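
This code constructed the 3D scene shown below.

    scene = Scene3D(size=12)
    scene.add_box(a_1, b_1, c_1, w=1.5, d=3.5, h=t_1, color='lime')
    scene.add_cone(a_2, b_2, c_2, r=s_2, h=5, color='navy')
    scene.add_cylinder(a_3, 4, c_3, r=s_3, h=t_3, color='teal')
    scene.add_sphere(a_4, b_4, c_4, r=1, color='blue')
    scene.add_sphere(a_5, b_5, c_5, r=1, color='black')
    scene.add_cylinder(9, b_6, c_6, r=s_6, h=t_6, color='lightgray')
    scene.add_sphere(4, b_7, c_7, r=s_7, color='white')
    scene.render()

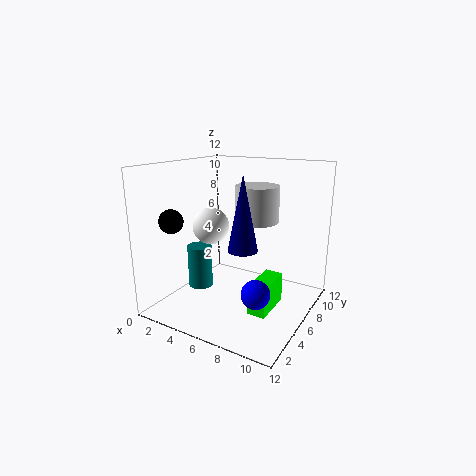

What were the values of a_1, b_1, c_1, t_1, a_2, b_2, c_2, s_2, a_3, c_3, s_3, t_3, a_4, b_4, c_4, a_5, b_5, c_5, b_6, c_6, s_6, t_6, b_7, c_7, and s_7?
a_1 = 8
b_1 = 4
c_1 = 0.5
t_1 = 2.5
a_2 = 9
b_2 = 1.5
c_2 = 7
s_2 = 1
a_3 = 3.5
c_3 = 2
s_3 = 1
t_3 = 3.5
a_4 = 10
b_4 = 1.5
c_4 = 4
a_5 = 1.5
b_5 = 3
c_5 = 7.5
b_6 = 3.5
c_6 = 8.5
s_6 = 1.5
t_6 = 2.5
b_7 = 5
c_7 = 7
s_7 = 1.5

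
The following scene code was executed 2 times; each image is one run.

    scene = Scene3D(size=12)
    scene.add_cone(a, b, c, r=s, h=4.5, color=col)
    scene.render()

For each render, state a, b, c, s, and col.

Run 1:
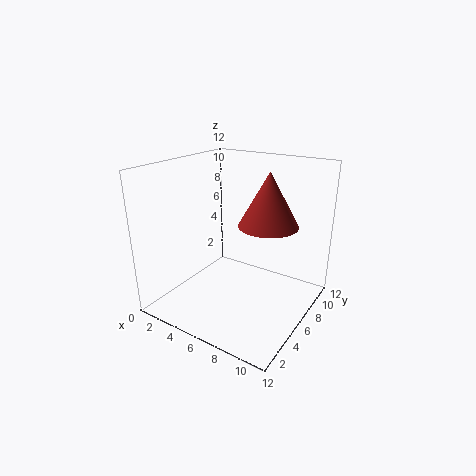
a = 8; b = 7.5; c = 7; s = 2.5; col = 'brown'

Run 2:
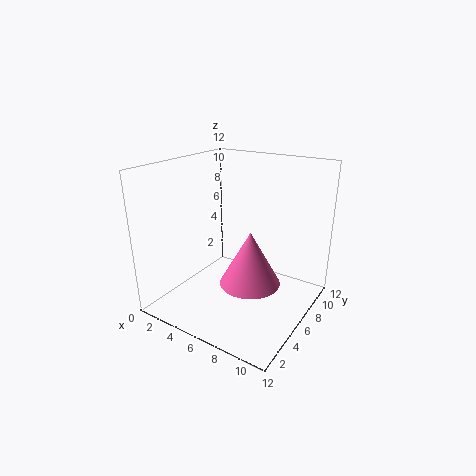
a = 7.5; b = 5.5; c = 2.5; s = 2.5; col = 'hotpink'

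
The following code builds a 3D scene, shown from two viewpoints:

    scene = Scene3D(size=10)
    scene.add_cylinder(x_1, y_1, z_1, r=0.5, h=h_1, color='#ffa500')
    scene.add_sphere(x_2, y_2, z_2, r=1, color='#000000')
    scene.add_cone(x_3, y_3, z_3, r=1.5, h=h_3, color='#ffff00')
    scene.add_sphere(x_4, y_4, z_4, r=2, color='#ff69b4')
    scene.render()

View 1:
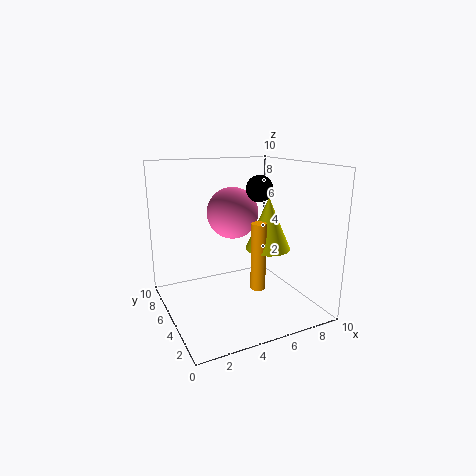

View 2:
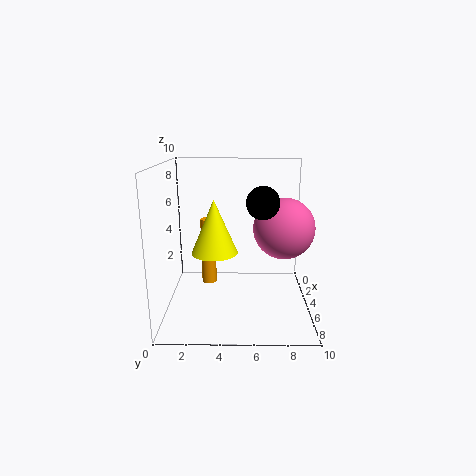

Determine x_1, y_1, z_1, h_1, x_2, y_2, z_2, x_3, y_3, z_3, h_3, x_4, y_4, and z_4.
x_1 = 5.5
y_1 = 3
z_1 = 2
h_1 = 4.5
x_2 = 7.5
y_2 = 6.5
z_2 = 8
x_3 = 6.5
y_3 = 3.5
z_3 = 4.5
h_3 = 3.5
x_4 = 6
y_4 = 8
z_4 = 6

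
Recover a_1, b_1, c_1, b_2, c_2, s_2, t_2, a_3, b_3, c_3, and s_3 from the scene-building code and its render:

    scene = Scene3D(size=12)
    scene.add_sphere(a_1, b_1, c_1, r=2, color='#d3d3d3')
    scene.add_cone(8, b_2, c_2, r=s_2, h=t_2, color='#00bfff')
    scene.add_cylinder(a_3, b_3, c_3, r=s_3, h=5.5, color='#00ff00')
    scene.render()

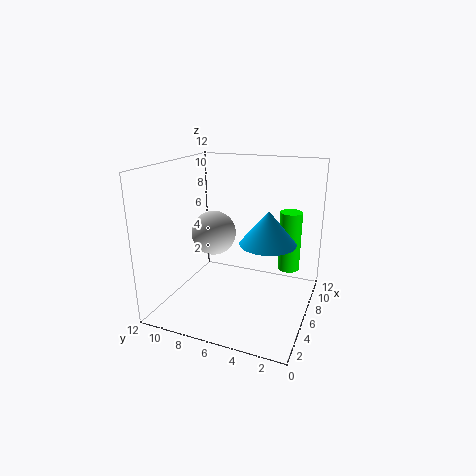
a_1 = 7.5
b_1 = 9
c_1 = 5.5
b_2 = 4
c_2 = 5
s_2 = 2.5
t_2 = 3
a_3 = 10
b_3 = 2.5
c_3 = 2
s_3 = 1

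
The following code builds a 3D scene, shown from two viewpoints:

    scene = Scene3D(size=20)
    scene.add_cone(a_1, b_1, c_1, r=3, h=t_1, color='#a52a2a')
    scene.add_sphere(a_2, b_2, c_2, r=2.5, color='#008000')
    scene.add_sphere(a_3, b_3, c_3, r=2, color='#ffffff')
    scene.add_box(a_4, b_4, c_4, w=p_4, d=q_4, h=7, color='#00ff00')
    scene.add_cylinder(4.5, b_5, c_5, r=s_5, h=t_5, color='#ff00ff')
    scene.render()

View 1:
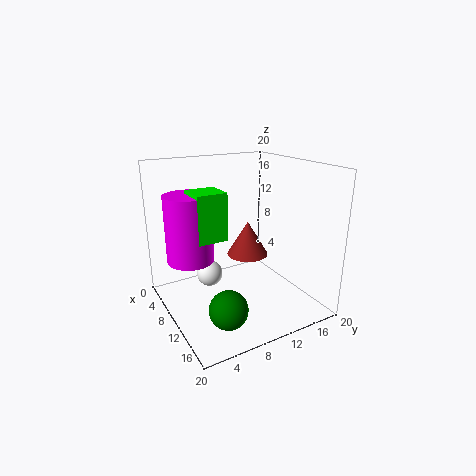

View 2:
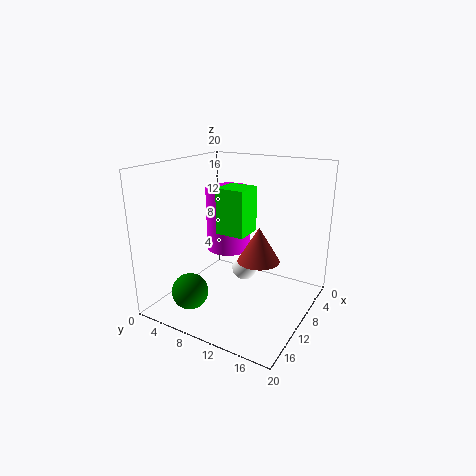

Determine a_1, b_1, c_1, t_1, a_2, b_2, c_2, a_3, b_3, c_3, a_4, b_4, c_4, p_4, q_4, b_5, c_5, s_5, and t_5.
a_1 = 8.5
b_1 = 12.5
c_1 = 6.5
t_1 = 5
a_2 = 15.5
b_2 = 5.5
c_2 = 3
a_3 = 4.5
b_3 = 8
c_3 = 2.5
a_4 = 3.5
b_4 = 5
c_4 = 9
p_4 = 4.5
q_4 = 4.5
b_5 = 5
c_5 = 5.5
s_5 = 3.5
t_5 = 10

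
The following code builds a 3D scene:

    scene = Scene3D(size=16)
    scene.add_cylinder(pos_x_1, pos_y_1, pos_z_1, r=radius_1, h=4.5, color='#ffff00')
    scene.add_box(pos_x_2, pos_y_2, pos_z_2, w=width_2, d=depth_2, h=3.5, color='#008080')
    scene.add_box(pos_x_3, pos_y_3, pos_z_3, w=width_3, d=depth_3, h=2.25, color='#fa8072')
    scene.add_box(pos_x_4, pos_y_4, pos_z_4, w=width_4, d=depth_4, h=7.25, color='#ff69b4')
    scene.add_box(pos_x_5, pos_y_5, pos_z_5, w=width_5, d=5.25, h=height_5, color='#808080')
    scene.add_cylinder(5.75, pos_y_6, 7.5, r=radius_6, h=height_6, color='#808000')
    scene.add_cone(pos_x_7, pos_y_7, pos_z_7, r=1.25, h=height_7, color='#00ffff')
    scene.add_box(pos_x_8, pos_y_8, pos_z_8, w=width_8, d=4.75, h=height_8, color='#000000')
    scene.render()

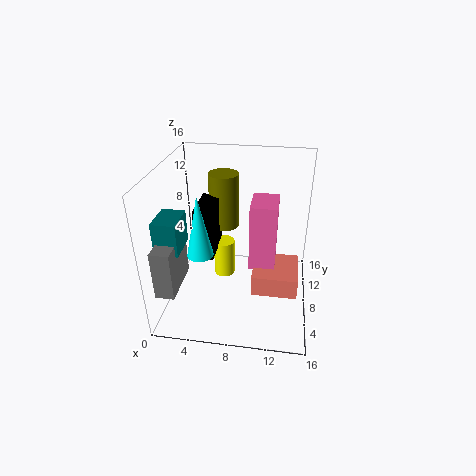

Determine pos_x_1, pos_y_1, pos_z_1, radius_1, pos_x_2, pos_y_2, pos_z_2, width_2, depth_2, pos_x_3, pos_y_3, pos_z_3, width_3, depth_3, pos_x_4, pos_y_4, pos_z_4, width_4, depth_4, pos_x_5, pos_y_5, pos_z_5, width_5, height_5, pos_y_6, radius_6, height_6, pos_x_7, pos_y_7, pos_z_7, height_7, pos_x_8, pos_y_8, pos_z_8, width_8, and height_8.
pos_x_1 = 6; pos_y_1 = 10; pos_z_1 = 1.75; radius_1 = 1.25; pos_x_2 = 0.25; pos_y_2 = 3; pos_z_2 = 8.25; width_2 = 2.5; depth_2 = 3.5; pos_x_3 = 10; pos_y_3 = 3.75; pos_z_3 = 3.75; width_3 = 4.75; depth_3 = 4.75; pos_x_4 = 9.5; pos_y_4 = 5.5; pos_z_4 = 5.75; width_4 = 2.75; depth_4 = 3.75; pos_x_5 = 0.5; pos_y_5 = 1.25; pos_z_5 = 4.25; width_5 = 2; height_5 = 5.25; pos_y_6 = 11.75; radius_6 = 1.75; height_6 = 6.5; pos_x_7 = 5.25; pos_y_7 = 2.5; pos_z_7 = 9.25; height_7 = 6; pos_x_8 = 3.5; pos_y_8 = 6.25; pos_z_8 = 6; width_8 = 2; height_8 = 5.75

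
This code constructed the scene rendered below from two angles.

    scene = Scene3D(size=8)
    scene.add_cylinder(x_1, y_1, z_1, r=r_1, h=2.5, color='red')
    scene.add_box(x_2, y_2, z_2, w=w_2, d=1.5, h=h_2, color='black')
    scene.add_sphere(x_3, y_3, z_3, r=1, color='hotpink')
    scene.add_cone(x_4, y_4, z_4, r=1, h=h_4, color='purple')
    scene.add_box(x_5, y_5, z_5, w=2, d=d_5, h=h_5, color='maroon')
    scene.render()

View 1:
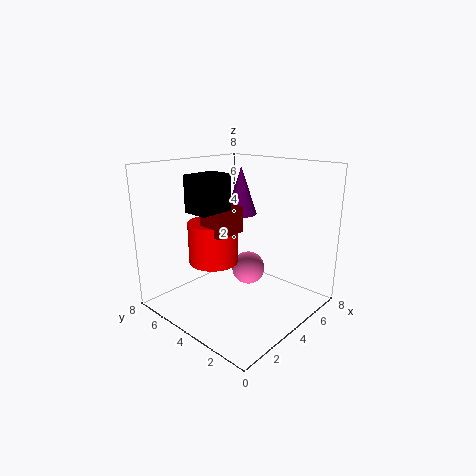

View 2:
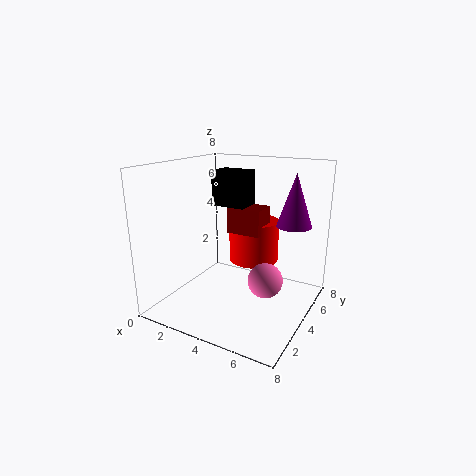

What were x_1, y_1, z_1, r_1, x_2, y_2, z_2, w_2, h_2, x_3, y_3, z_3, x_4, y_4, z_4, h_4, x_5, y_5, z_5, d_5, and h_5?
x_1 = 4; y_1 = 6; z_1 = 2; r_1 = 1.5; x_2 = 2; y_2 = 4.5; z_2 = 5.5; w_2 = 2; h_2 = 2; x_3 = 5.5; y_3 = 4.5; z_3 = 1.5; x_4 = 6.5; y_4 = 6; z_4 = 4.5; h_4 = 3; x_5 = 3; y_5 = 4.5; z_5 = 4; d_5 = 1.5; h_5 = 1.5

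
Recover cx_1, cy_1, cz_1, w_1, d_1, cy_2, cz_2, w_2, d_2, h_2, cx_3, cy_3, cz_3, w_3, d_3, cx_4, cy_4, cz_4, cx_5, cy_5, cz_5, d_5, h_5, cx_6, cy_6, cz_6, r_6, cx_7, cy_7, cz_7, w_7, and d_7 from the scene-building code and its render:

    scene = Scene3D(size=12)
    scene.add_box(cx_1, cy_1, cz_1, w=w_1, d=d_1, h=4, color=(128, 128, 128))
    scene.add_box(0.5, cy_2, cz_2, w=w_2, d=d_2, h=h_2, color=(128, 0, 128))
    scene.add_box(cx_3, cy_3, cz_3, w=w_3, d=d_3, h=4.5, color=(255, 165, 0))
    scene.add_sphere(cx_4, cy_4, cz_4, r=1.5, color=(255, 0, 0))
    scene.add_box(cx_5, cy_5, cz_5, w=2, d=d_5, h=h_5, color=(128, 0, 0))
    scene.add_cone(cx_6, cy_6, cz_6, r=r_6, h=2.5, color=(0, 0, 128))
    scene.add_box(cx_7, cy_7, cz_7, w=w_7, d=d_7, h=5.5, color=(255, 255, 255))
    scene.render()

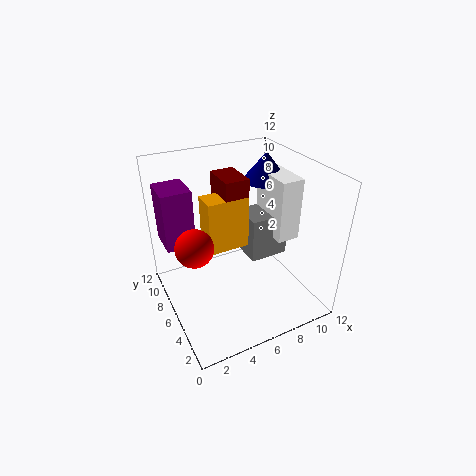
cx_1 = 7.5
cy_1 = 6
cz_1 = 3
w_1 = 3.5
d_1 = 3
cy_2 = 8
cz_2 = 5
w_2 = 2.5
d_2 = 3
h_2 = 5
cx_3 = 3.5
cy_3 = 6
cz_3 = 5
w_3 = 3.5
d_3 = 2
cx_4 = 2
cy_4 = 5.5
cz_4 = 6.5
cx_5 = 5
cy_5 = 6
cz_5 = 9
d_5 = 3
h_5 = 2
cx_6 = 10
cy_6 = 8.5
cz_6 = 9.5
r_6 = 2
cx_7 = 9.5
cy_7 = 5
cz_7 = 5
w_7 = 2
d_7 = 4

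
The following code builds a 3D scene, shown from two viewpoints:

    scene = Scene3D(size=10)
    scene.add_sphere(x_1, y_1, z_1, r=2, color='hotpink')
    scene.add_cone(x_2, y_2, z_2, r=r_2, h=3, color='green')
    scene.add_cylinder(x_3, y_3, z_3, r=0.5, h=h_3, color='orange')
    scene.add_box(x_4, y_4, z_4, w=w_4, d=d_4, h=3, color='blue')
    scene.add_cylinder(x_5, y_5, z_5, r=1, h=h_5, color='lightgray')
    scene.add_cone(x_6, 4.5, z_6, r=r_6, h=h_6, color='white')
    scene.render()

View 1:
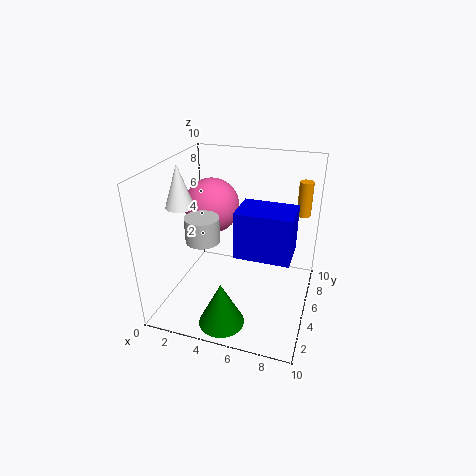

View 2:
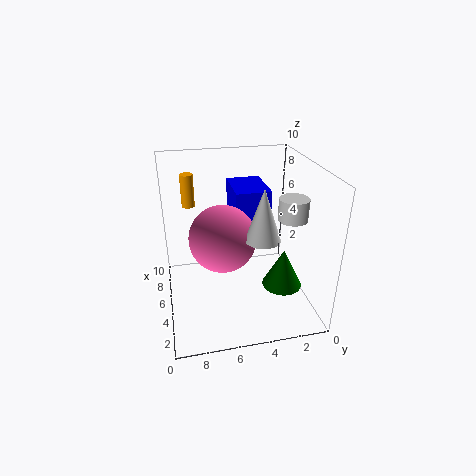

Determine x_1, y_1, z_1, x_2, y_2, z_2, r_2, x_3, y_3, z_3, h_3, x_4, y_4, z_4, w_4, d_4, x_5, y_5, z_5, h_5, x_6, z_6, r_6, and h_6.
x_1 = 2.5; y_1 = 6.5; z_1 = 6.5; x_2 = 5; y_2 = 1.5; z_2 = 0.5; r_2 = 1.5; x_3 = 9; y_3 = 8; z_3 = 6; h_3 = 2.5; x_4 = 5.5; y_4 = 2.5; z_4 = 5; w_4 = 3.5; d_4 = 2.5; x_5 = 4; y_5 = 1.5; z_5 = 6.5; h_5 = 1.5; x_6 = 1; z_6 = 7; r_6 = 1; h_6 = 3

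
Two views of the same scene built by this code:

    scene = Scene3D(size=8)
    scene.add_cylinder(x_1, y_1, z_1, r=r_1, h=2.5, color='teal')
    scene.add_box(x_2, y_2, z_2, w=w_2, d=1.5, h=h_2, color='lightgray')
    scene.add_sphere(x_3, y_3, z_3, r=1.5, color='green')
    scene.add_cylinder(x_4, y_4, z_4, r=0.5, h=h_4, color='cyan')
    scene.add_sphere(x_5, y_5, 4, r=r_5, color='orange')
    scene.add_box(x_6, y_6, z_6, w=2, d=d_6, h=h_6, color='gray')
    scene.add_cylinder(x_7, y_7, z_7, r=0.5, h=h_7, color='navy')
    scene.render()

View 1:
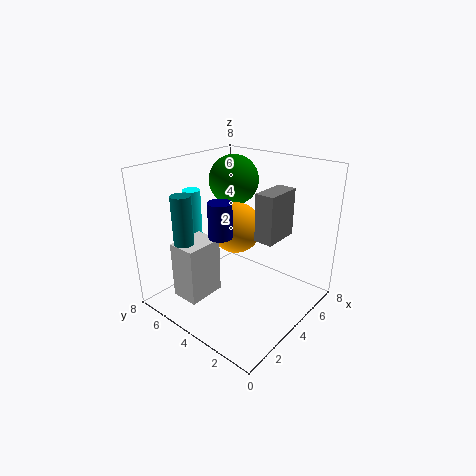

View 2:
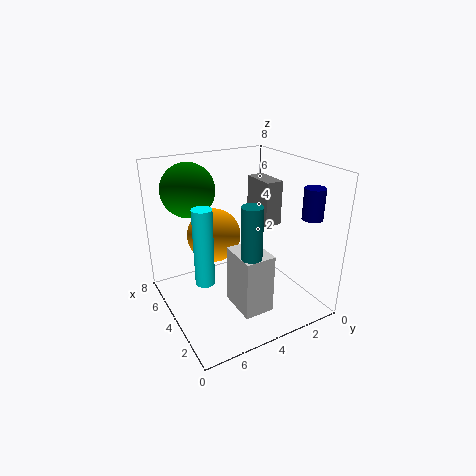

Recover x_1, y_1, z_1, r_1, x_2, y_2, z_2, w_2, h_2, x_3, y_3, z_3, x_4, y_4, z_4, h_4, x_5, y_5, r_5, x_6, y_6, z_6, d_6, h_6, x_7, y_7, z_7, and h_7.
x_1 = 1
y_1 = 5
z_1 = 4.5
r_1 = 0.5
x_2 = 0.5
y_2 = 4
z_2 = 1.5
w_2 = 2
h_2 = 3
x_3 = 6
y_3 = 6
z_3 = 6.5
x_4 = 3
y_4 = 6.5
z_4 = 2.5
h_4 = 4
x_5 = 5
y_5 = 5
r_5 = 1.5
x_6 = 3.5
y_6 = 1.5
z_6 = 4.5
d_6 = 1
h_6 = 2.5
x_7 = 0.5
y_7 = 2
z_7 = 6
h_7 = 1.5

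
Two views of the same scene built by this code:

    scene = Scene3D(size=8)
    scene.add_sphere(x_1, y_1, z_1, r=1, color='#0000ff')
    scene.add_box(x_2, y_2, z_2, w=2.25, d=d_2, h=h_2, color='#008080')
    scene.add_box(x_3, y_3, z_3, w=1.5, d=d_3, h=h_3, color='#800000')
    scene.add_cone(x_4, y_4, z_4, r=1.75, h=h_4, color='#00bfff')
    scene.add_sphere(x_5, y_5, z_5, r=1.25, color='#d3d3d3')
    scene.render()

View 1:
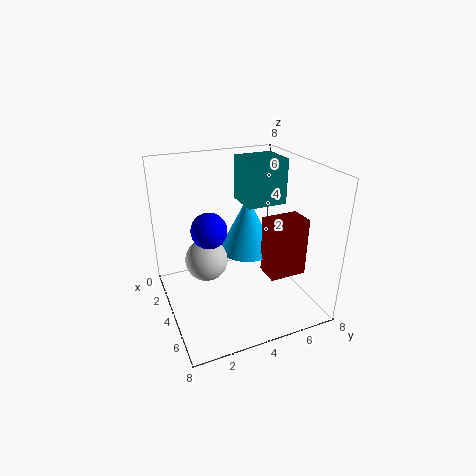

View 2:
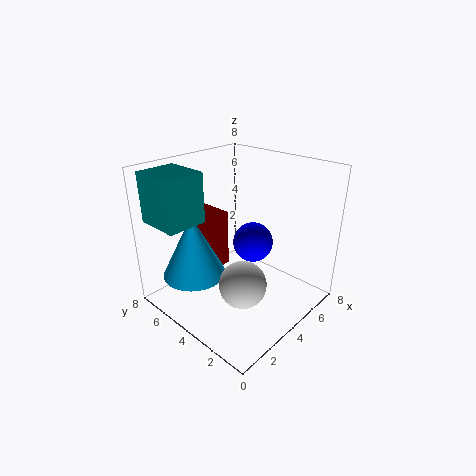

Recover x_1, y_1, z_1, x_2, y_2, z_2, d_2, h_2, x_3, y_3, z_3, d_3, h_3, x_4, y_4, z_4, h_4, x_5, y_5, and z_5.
x_1 = 3.5; y_1 = 2.5; z_1 = 4.5; x_2 = 0.5; y_2 = 5.25; z_2 = 5; d_2 = 2.5; h_2 = 2.75; x_3 = 3.5; y_3 = 5.75; z_3 = 1.25; d_3 = 2.25; h_3 = 3.5; x_4 = 2; y_4 = 5.5; z_4 = 2; h_4 = 3.5; x_5 = 2.75; y_5 = 2.5; z_5 = 2.25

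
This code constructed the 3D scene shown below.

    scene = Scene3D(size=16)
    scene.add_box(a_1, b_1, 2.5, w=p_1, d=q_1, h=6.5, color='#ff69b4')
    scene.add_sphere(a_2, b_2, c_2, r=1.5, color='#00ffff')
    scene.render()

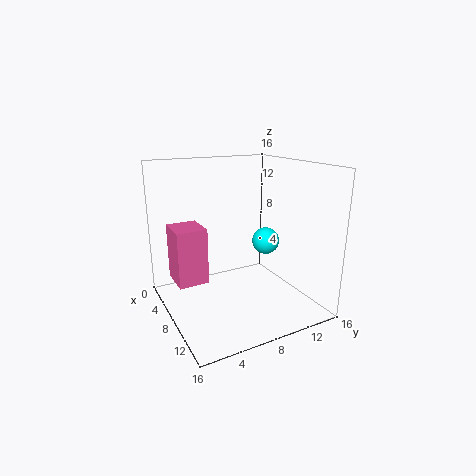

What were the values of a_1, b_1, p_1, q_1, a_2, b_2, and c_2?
a_1 = 2.5, b_1 = 1.5, p_1 = 4, q_1 = 3.5, a_2 = 9, b_2 = 11, c_2 = 7.5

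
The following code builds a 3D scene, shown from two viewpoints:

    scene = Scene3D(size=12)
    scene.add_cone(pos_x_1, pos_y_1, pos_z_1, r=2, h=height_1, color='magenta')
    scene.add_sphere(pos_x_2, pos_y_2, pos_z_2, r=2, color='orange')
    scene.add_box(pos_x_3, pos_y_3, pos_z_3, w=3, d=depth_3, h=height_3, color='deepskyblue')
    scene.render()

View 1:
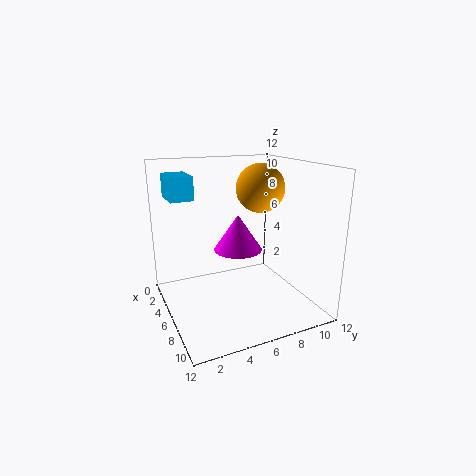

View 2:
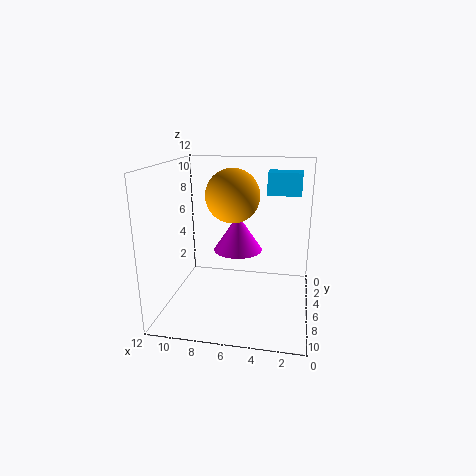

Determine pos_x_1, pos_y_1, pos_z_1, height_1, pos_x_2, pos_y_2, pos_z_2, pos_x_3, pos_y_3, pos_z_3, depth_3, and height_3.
pos_x_1 = 6, pos_y_1 = 6, pos_z_1 = 5, height_1 = 3, pos_x_2 = 6, pos_y_2 = 8, pos_z_2 = 10, pos_x_3 = 1, pos_y_3 = 1, pos_z_3 = 9, depth_3 = 2, height_3 = 2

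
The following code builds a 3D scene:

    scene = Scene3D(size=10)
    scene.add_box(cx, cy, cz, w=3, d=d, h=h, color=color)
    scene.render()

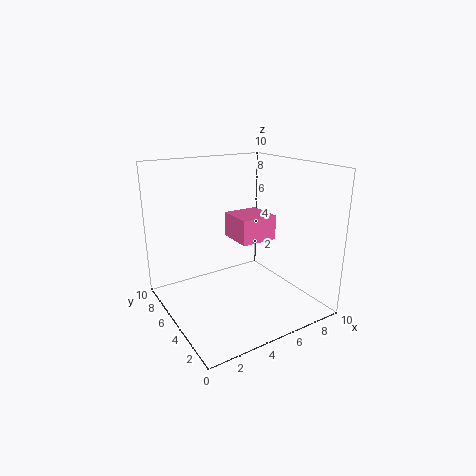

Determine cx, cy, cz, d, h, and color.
cx = 6.5; cy = 6.5; cz = 3.5; d = 3; h = 2; color = 'hotpink'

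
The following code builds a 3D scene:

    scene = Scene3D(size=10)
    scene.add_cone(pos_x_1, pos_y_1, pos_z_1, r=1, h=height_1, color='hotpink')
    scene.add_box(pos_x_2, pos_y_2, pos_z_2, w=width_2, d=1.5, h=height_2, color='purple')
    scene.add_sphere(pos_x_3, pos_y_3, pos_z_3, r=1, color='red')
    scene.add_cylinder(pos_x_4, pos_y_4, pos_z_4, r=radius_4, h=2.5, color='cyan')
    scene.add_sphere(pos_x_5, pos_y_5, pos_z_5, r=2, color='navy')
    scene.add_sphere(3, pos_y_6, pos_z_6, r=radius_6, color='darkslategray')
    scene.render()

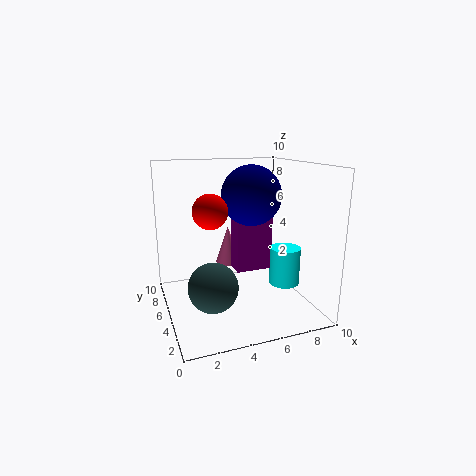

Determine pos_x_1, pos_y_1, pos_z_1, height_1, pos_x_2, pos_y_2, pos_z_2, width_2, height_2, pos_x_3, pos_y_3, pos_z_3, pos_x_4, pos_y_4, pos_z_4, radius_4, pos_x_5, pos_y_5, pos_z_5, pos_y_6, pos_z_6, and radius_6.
pos_x_1 = 5.5
pos_y_1 = 8.75
pos_z_1 = 1.75
height_1 = 3
pos_x_2 = 5.25
pos_y_2 = 5.75
pos_z_2 = 2
width_2 = 2.75
height_2 = 4.5
pos_x_3 = 2.25
pos_y_3 = 2
pos_z_3 = 7.75
pos_x_4 = 7.5
pos_y_4 = 2.75
pos_z_4 = 2.25
radius_4 = 1
pos_x_5 = 5.75
pos_y_5 = 4.5
pos_z_5 = 8
pos_y_6 = 4.5
pos_z_6 = 1.75
radius_6 = 1.75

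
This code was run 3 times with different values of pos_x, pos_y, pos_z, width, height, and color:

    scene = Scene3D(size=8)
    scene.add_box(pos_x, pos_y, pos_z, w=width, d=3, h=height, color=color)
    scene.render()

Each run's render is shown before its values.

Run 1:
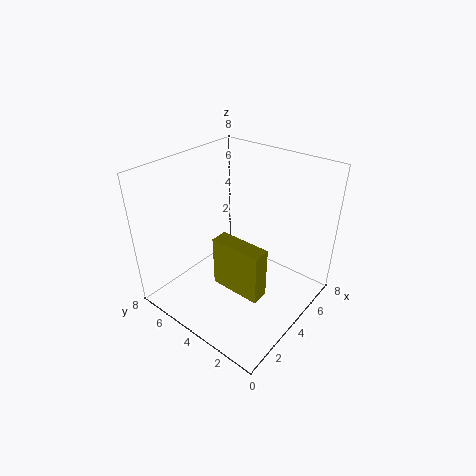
pos_x = 3, pos_y = 2, pos_z = 1, width = 1, height = 3, color = 'olive'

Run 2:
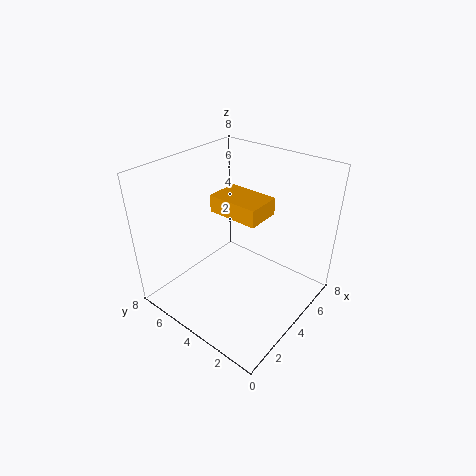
pos_x = 4, pos_y = 3, pos_z = 5, width = 2, height = 1, color = 'orange'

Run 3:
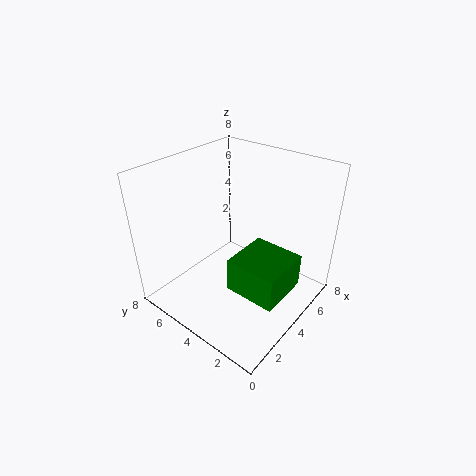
pos_x = 3, pos_y = 1, pos_z = 1, width = 3, height = 2, color = 'green'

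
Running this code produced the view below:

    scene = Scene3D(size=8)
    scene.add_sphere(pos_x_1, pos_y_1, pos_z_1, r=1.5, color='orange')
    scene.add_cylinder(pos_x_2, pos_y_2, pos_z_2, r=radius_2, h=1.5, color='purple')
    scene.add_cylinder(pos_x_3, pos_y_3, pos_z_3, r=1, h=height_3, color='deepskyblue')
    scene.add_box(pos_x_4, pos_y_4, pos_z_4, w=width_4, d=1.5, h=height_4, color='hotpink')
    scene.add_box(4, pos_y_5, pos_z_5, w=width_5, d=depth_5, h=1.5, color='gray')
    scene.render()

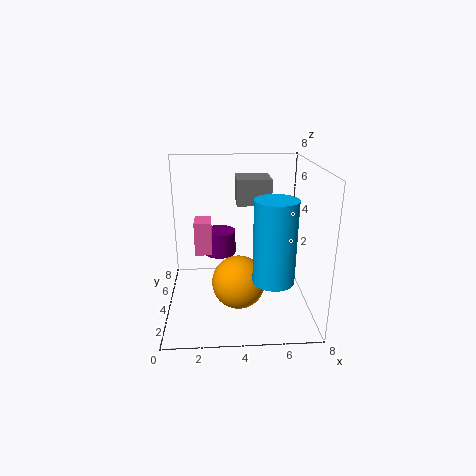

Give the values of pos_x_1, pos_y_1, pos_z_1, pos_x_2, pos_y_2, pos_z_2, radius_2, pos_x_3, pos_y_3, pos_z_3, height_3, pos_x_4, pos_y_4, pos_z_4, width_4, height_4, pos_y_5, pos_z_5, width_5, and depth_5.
pos_x_1 = 4; pos_y_1 = 3.5; pos_z_1 = 1.5; pos_x_2 = 3; pos_y_2 = 6.5; pos_z_2 = 2; radius_2 = 1; pos_x_3 = 5.5; pos_y_3 = 1; pos_z_3 = 3; height_3 = 4; pos_x_4 = 1.5; pos_y_4 = 5; pos_z_4 = 2.5; width_4 = 1; height_4 = 2; pos_y_5 = 5; pos_z_5 = 5.5; width_5 = 2; depth_5 = 2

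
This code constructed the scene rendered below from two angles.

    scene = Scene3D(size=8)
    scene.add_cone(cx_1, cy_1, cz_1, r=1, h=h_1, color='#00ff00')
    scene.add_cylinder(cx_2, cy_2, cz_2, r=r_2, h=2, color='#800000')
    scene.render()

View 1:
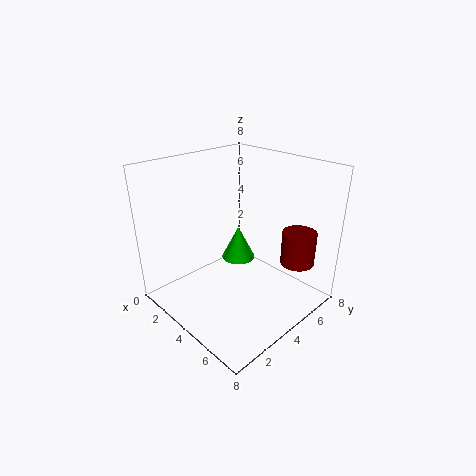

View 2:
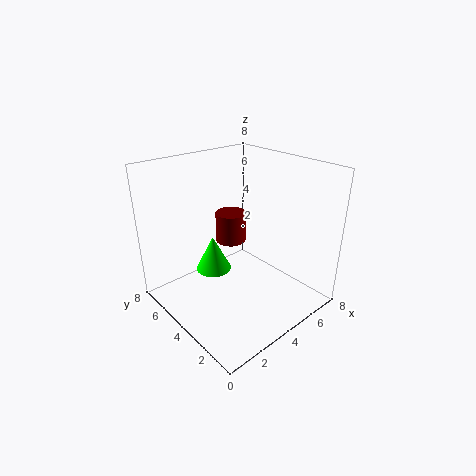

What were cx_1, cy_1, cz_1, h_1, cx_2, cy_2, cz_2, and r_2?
cx_1 = 3, cy_1 = 5, cz_1 = 2, h_1 = 2, cx_2 = 6, cy_2 = 7, cz_2 = 2, r_2 = 1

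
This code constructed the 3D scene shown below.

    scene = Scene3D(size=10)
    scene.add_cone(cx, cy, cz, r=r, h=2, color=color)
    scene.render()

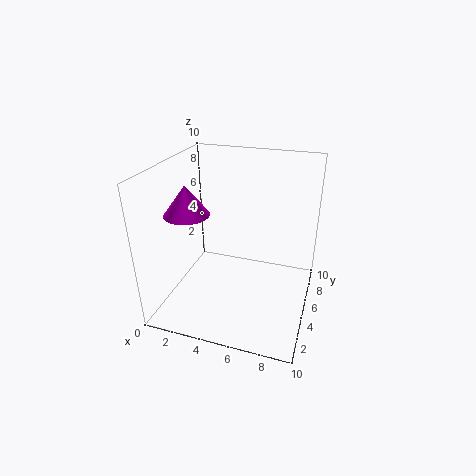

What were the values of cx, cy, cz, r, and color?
cx = 2
cy = 3.5
cz = 7
r = 1.5
color = 'magenta'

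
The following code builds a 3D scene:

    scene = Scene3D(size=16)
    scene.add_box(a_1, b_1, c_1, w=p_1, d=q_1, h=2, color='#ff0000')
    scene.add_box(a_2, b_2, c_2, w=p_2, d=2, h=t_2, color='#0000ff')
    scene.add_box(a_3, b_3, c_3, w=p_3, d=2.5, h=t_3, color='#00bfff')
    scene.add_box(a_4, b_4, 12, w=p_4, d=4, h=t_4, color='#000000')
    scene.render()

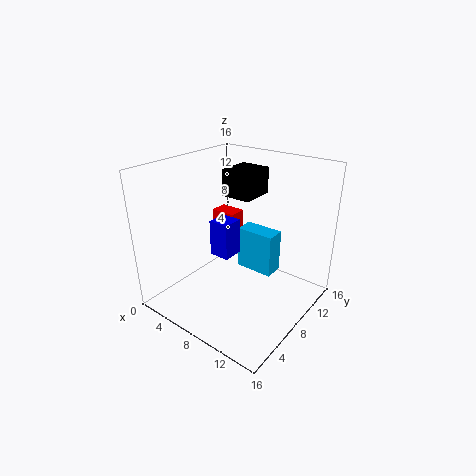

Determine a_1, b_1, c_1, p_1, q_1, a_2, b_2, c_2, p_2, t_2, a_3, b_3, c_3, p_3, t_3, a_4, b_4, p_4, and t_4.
a_1 = 3.5
b_1 = 9
c_1 = 8
p_1 = 3
q_1 = 2
a_2 = 8.5
b_2 = 3
c_2 = 8.5
p_2 = 2
t_2 = 3.5
a_3 = 4.5
b_3 = 12.5
c_3 = 1
p_3 = 5
t_3 = 5.5
a_4 = 5
b_4 = 9
p_4 = 3.5
t_4 = 3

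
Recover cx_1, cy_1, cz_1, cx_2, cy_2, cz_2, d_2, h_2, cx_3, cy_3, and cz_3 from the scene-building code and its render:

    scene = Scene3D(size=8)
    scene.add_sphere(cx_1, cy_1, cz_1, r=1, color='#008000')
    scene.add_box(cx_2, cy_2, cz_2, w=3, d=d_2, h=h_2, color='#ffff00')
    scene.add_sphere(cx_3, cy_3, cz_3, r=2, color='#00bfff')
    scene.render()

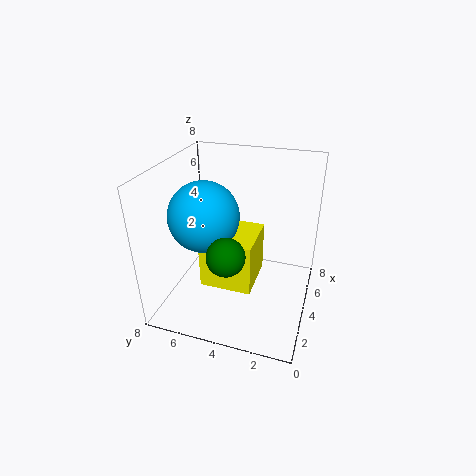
cx_1 = 2
cy_1 = 4
cz_1 = 4
cx_2 = 3
cy_2 = 3
cz_2 = 1
d_2 = 3
h_2 = 3
cx_3 = 4
cy_3 = 6
cz_3 = 5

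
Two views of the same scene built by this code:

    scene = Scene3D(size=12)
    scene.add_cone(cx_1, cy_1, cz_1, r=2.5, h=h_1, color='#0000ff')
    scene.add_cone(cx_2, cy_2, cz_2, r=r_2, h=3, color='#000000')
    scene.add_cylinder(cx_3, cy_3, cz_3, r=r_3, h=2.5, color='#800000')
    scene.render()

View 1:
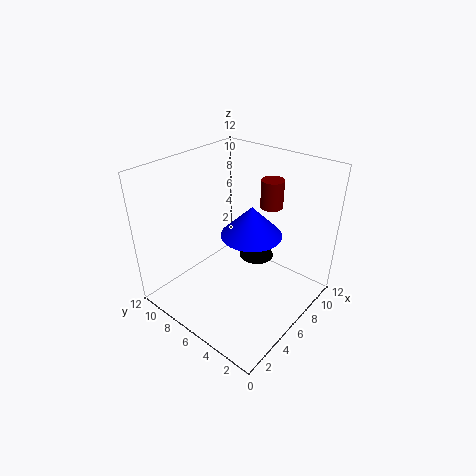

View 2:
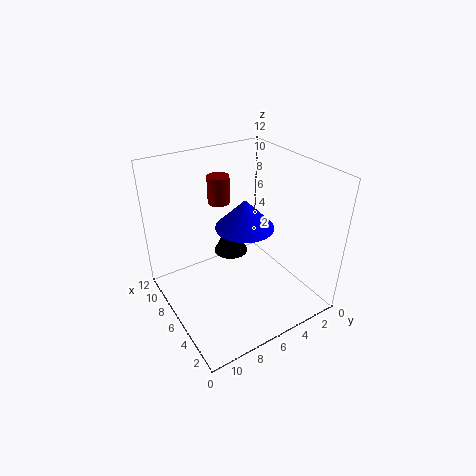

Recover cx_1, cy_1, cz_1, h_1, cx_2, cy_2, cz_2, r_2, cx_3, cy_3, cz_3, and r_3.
cx_1 = 6.5; cy_1 = 5; cz_1 = 6.5; h_1 = 2.5; cx_2 = 8; cy_2 = 5.5; cz_2 = 3.5; r_2 = 1.5; cx_3 = 10; cy_3 = 5.5; cz_3 = 7.5; r_3 = 1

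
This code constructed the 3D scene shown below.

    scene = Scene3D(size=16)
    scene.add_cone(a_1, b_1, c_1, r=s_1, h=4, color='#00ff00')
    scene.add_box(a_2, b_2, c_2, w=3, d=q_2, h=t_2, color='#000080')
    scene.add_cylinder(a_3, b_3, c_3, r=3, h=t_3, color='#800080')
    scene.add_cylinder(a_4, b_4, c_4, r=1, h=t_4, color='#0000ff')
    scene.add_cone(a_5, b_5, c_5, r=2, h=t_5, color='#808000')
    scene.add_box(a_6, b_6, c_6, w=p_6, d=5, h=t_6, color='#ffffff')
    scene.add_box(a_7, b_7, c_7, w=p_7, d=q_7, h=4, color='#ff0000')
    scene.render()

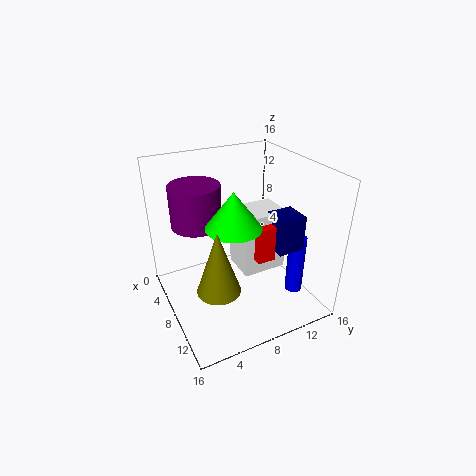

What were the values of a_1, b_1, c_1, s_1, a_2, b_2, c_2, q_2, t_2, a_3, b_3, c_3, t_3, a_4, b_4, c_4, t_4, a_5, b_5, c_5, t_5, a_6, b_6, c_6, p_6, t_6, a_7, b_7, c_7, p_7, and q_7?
a_1 = 9
b_1 = 7
c_1 = 10
s_1 = 3
a_2 = 9
b_2 = 11
c_2 = 7
q_2 = 3
t_2 = 4
a_3 = 3
b_3 = 5
c_3 = 8
t_3 = 5
a_4 = 11
b_4 = 14
c_4 = 1
t_4 = 7
a_5 = 14
b_5 = 3
c_5 = 7
t_5 = 6
a_6 = 6
b_6 = 8
c_6 = 4
p_6 = 4
t_6 = 7
a_7 = 9
b_7 = 9
c_7 = 6
p_7 = 2
q_7 = 2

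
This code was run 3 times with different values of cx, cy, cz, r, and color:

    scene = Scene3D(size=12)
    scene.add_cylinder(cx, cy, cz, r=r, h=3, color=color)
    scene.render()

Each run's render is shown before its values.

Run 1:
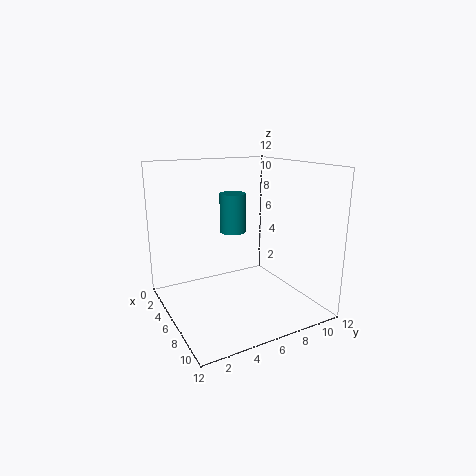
cx = 7
cy = 5
cz = 7
r = 1
color = 'teal'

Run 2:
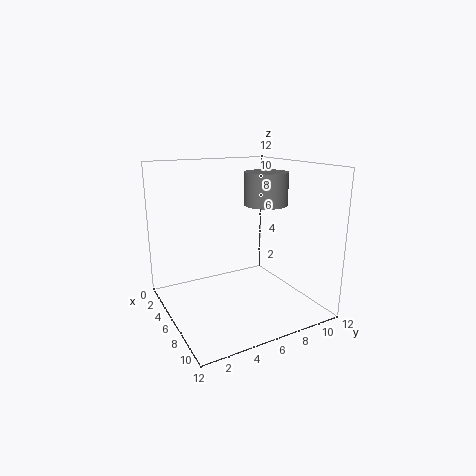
cx = 4
cy = 10
cz = 8
r = 2
color = 'gray'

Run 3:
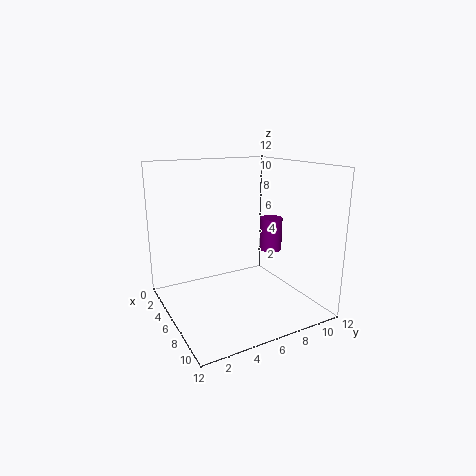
cx = 5
cy = 10
cz = 4
r = 1
color = 'purple'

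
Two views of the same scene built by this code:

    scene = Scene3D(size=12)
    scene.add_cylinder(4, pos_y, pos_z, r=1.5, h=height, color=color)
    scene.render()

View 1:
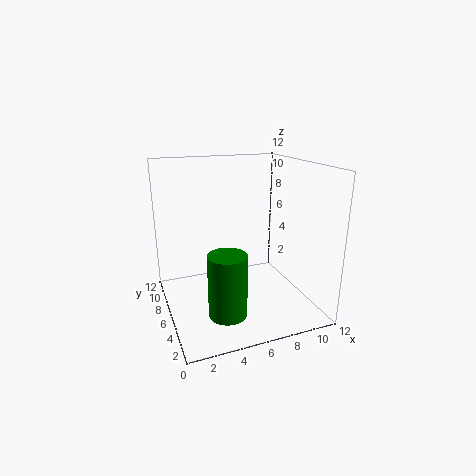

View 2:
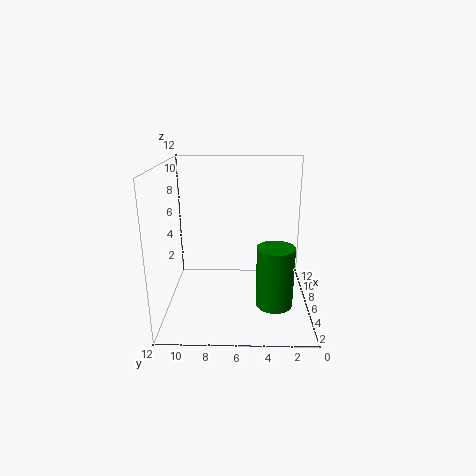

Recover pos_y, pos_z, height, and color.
pos_y = 3
pos_z = 1
height = 5
color = 'green'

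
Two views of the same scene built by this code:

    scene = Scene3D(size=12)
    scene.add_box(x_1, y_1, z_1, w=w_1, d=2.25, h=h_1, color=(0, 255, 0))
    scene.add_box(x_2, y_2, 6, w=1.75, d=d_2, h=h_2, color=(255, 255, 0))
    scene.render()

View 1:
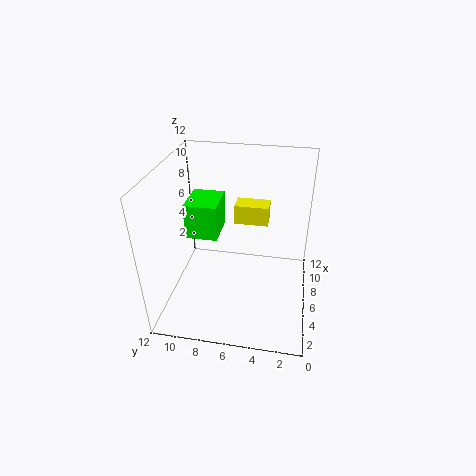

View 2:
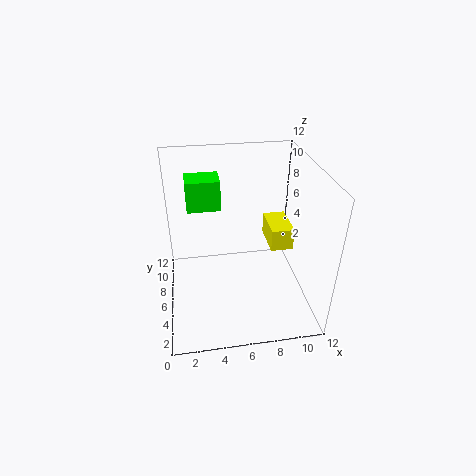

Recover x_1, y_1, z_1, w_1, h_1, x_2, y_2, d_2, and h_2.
x_1 = 2; y_1 = 6.75; z_1 = 8.25; w_1 = 2.75; h_1 = 2.5; x_2 = 8.25; y_2 = 3.75; d_2 = 3; h_2 = 1.75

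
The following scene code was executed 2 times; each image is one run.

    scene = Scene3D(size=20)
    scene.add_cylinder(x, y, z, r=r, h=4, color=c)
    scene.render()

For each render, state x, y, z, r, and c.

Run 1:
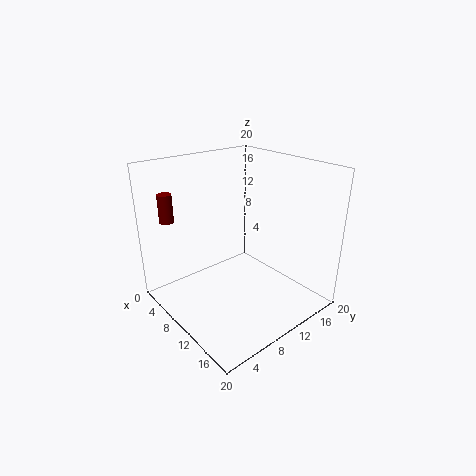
x = 3
y = 3
z = 12
r = 1
c = 'maroon'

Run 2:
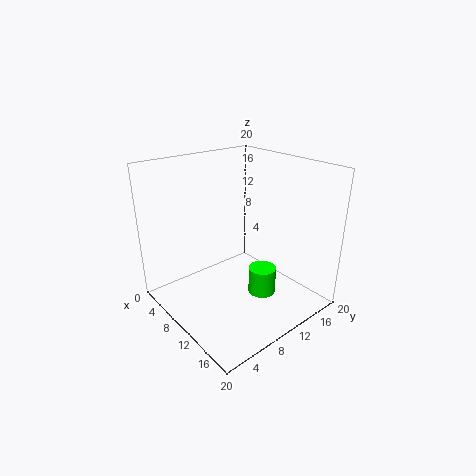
x = 12
y = 13
z = 1
r = 2
c = 'lime'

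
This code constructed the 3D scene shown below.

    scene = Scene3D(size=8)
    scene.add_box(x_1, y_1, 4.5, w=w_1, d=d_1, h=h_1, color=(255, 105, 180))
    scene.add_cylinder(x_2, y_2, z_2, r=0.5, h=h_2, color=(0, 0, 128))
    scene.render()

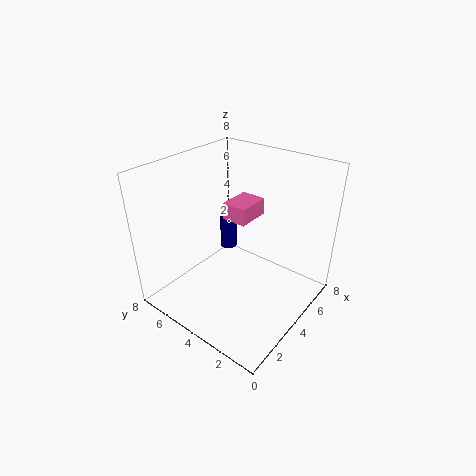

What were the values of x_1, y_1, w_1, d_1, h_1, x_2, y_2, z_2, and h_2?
x_1 = 4.5
y_1 = 4
w_1 = 2
d_1 = 1.5
h_1 = 1
x_2 = 5
y_2 = 5.5
z_2 = 2.5
h_2 = 2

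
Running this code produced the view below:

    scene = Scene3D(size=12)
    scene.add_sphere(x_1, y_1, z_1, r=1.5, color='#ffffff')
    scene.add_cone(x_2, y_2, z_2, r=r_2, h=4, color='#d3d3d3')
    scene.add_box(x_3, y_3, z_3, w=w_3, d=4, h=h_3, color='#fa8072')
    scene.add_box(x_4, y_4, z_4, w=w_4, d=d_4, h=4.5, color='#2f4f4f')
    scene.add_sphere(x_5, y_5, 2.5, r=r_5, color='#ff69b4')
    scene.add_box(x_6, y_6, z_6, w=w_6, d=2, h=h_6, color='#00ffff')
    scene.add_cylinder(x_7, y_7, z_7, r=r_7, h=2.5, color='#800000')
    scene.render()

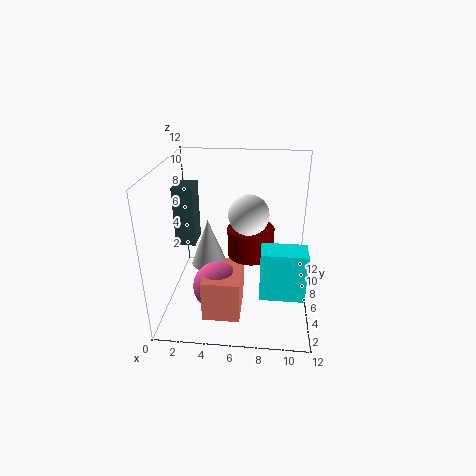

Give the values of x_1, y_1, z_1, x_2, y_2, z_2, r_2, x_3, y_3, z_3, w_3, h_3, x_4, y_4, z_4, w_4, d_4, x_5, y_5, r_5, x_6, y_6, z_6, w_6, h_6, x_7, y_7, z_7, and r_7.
x_1 = 7
y_1 = 4
z_1 = 9
x_2 = 3.5
y_2 = 6
z_2 = 3.5
r_2 = 1.5
x_3 = 3.5
y_3 = 2
z_3 = 0.5
w_3 = 3
h_3 = 3.5
x_4 = 1.5
y_4 = 3.5
z_4 = 6.5
w_4 = 1.5
d_4 = 2
x_5 = 4.5
y_5 = 4
r_5 = 2
x_6 = 8
y_6 = 2.5
z_6 = 2.5
w_6 = 3.5
h_6 = 4
x_7 = 7
y_7 = 7
z_7 = 4
r_7 = 2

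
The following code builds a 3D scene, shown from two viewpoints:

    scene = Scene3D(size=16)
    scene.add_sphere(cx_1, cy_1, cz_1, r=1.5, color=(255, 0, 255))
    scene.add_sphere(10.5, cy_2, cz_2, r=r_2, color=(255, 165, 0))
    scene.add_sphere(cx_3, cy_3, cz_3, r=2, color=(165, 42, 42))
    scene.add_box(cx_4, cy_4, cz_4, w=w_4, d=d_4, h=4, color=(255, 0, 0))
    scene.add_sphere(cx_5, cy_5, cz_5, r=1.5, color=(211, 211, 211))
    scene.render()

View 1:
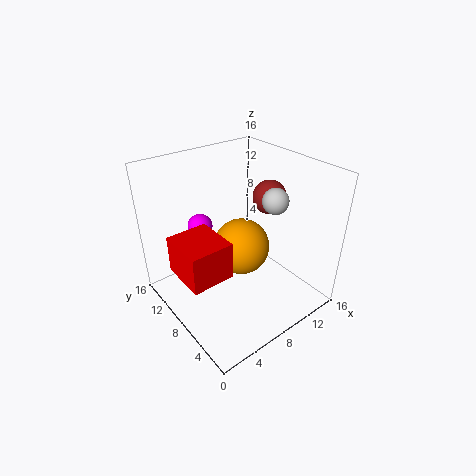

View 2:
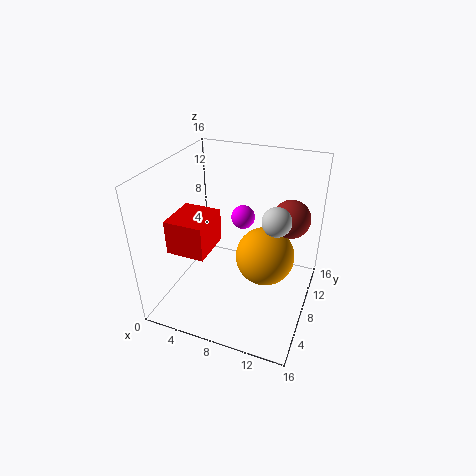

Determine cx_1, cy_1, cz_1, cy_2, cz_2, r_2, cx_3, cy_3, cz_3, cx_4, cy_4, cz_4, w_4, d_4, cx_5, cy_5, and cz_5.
cx_1 = 6.5
cy_1 = 13.5
cz_1 = 7.5
cy_2 = 10.5
cz_2 = 4.5
r_2 = 3.5
cx_3 = 13.5
cy_3 = 9
cz_3 = 11
cx_4 = 0.5
cy_4 = 5
cz_4 = 6
w_4 = 4.5
d_4 = 5
cx_5 = 12.5
cy_5 = 7
cz_5 = 11.5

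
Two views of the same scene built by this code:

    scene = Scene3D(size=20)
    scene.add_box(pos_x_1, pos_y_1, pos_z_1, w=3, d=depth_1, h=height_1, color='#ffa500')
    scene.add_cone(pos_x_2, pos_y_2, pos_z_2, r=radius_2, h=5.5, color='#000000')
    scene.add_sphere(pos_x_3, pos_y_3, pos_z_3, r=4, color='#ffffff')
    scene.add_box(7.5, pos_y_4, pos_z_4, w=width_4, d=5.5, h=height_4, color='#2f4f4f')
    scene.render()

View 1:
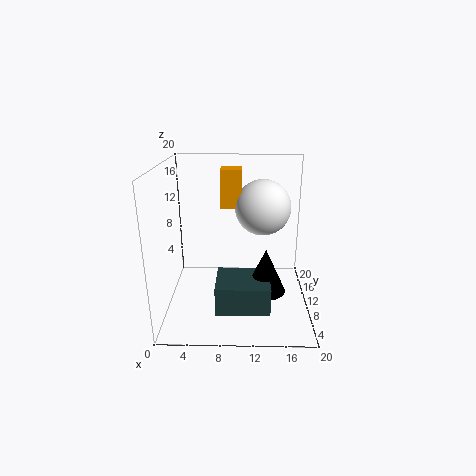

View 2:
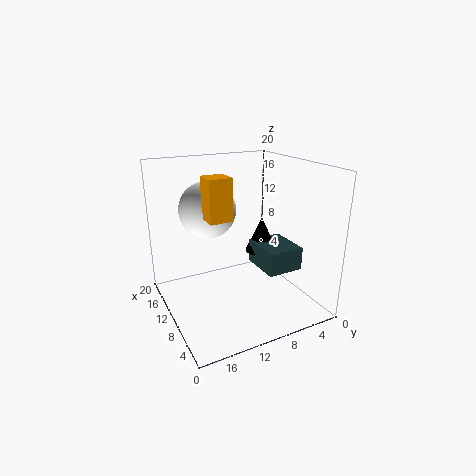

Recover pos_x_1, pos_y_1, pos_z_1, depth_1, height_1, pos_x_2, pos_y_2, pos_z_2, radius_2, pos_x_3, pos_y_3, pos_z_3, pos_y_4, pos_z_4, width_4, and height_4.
pos_x_1 = 7.5; pos_y_1 = 12; pos_z_1 = 13.5; depth_1 = 3; height_1 = 5.5; pos_x_2 = 13.5; pos_y_2 = 4; pos_z_2 = 5.5; radius_2 = 2.5; pos_x_3 = 13.5; pos_y_3 = 13; pos_z_3 = 13.5; pos_y_4 = 0.5; pos_z_4 = 4; width_4 = 6.5; height_4 = 3.5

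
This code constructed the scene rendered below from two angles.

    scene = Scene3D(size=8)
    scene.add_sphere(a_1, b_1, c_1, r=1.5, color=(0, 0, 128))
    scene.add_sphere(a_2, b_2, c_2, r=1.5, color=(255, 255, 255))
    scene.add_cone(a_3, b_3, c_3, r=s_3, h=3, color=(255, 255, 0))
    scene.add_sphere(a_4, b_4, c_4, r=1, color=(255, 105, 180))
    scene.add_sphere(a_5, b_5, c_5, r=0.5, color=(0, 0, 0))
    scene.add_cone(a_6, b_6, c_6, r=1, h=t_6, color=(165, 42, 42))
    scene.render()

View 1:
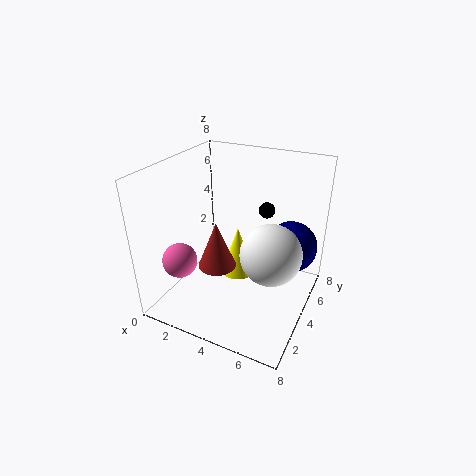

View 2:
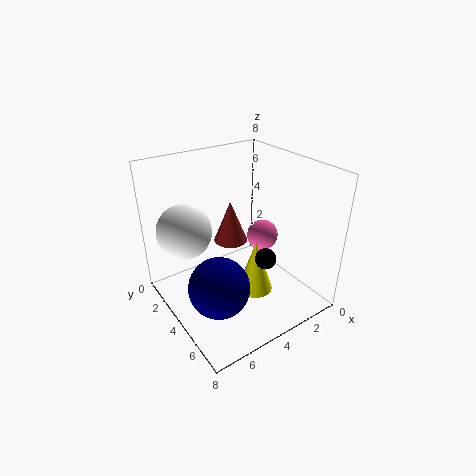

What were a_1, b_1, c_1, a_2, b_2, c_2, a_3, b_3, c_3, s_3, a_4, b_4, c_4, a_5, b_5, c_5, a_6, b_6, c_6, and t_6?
a_1 = 6.5, b_1 = 6, c_1 = 3, a_2 = 6.5, b_2 = 2.5, c_2 = 4.5, a_3 = 3.5, b_3 = 5, c_3 = 1, s_3 = 1, a_4 = 1, b_4 = 2.5, c_4 = 2.5, a_5 = 4.5, b_5 = 7, c_5 = 4.5, a_6 = 3.5, b_6 = 2.5, c_6 = 3, t_6 = 2.5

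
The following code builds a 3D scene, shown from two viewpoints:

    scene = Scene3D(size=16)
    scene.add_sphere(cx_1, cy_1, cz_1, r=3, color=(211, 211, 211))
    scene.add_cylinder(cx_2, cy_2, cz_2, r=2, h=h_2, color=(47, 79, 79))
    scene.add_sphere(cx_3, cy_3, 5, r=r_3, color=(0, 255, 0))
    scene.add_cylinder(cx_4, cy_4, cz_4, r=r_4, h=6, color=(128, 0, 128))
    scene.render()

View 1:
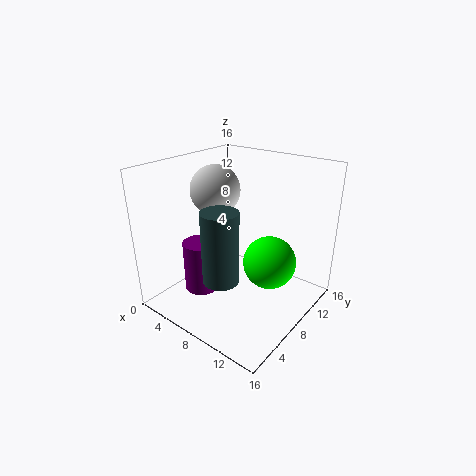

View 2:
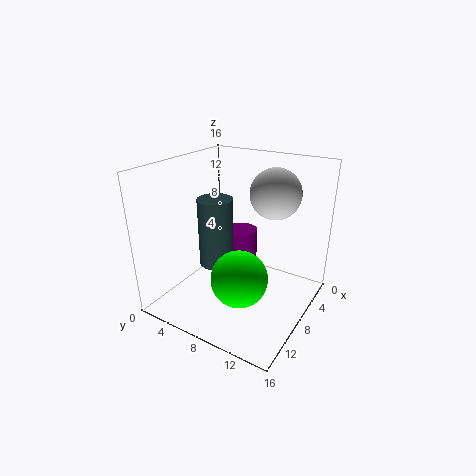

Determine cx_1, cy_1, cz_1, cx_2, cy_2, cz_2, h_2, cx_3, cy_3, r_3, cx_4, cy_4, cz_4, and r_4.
cx_1 = 3, cy_1 = 10, cz_1 = 12, cx_2 = 8, cy_2 = 5, cz_2 = 4, h_2 = 8, cx_3 = 11, cy_3 = 10, r_3 = 3, cx_4 = 4, cy_4 = 6, cz_4 = 1, r_4 = 2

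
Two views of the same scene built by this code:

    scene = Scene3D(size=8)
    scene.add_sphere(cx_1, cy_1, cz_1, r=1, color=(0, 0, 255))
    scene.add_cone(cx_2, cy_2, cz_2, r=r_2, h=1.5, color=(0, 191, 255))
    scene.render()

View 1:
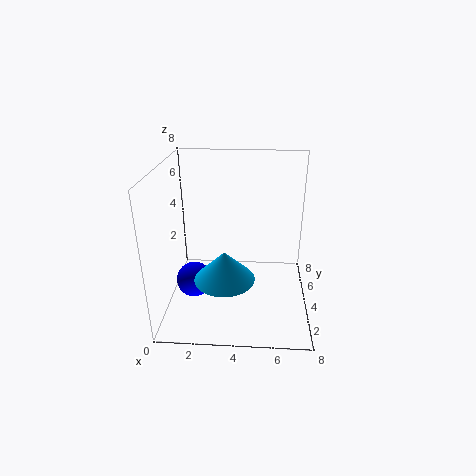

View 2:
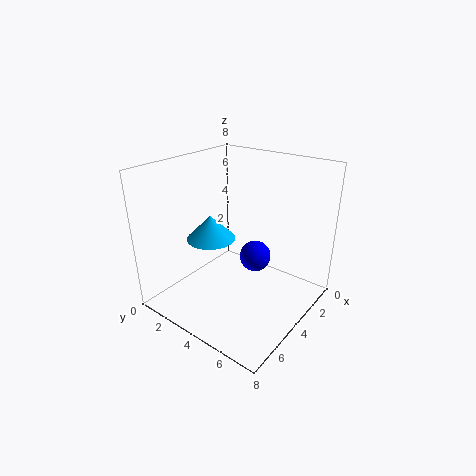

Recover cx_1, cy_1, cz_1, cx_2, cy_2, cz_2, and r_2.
cx_1 = 1.5
cy_1 = 3.5
cz_1 = 1.5
cx_2 = 3.5
cy_2 = 1.5
cz_2 = 3
r_2 = 1.5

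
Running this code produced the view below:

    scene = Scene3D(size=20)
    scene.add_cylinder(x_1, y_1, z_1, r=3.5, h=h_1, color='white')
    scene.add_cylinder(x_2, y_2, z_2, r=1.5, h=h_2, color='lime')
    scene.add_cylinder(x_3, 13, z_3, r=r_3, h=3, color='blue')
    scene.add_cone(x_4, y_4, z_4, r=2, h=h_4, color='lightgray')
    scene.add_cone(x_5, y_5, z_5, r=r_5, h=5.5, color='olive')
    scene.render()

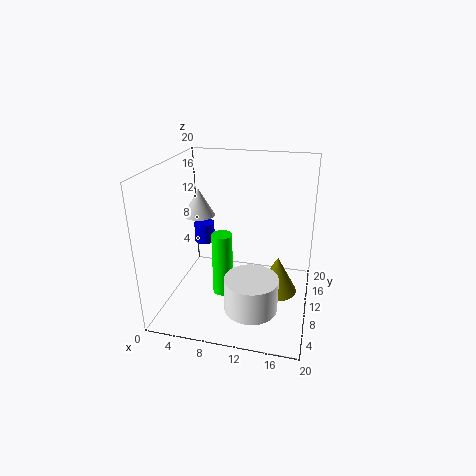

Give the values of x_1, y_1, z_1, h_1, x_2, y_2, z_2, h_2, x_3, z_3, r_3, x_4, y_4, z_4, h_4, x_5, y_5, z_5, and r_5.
x_1 = 13, y_1 = 5, z_1 = 2.5, h_1 = 4.5, x_2 = 7.5, y_2 = 10.5, z_2 = 0.5, h_2 = 9.5, x_3 = 4, z_3 = 7.5, r_3 = 1.5, x_4 = 5.5, y_4 = 7.5, z_4 = 14, h_4 = 3.5, x_5 = 15.5, y_5 = 12, z_5 = 1, r_5 = 3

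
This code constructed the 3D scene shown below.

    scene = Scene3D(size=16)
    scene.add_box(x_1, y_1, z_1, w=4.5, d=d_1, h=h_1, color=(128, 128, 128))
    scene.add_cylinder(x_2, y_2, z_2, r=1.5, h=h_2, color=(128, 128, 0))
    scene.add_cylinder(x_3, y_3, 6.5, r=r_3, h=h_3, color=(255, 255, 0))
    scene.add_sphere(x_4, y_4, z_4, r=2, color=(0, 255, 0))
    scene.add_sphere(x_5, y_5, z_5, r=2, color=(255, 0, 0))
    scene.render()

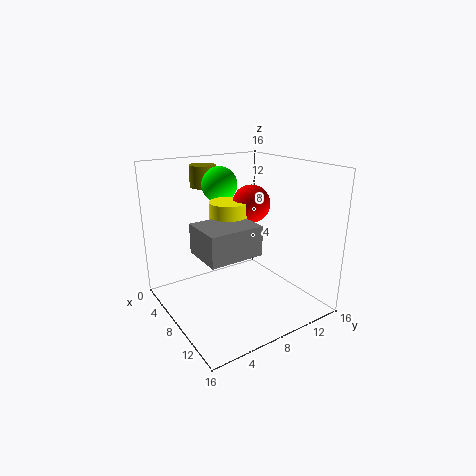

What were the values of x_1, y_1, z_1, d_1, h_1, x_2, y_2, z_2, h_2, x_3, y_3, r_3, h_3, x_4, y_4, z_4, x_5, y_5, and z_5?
x_1 = 8.5, y_1 = 2, z_1 = 8, d_1 = 5.5, h_1 = 3, x_2 = 3, y_2 = 6.5, z_2 = 13, h_2 = 2.5, x_3 = 8.5, y_3 = 6.5, r_3 = 2, h_3 = 6, x_4 = 5, y_4 = 7.5, z_4 = 13.5, x_5 = 9, y_5 = 9, z_5 = 12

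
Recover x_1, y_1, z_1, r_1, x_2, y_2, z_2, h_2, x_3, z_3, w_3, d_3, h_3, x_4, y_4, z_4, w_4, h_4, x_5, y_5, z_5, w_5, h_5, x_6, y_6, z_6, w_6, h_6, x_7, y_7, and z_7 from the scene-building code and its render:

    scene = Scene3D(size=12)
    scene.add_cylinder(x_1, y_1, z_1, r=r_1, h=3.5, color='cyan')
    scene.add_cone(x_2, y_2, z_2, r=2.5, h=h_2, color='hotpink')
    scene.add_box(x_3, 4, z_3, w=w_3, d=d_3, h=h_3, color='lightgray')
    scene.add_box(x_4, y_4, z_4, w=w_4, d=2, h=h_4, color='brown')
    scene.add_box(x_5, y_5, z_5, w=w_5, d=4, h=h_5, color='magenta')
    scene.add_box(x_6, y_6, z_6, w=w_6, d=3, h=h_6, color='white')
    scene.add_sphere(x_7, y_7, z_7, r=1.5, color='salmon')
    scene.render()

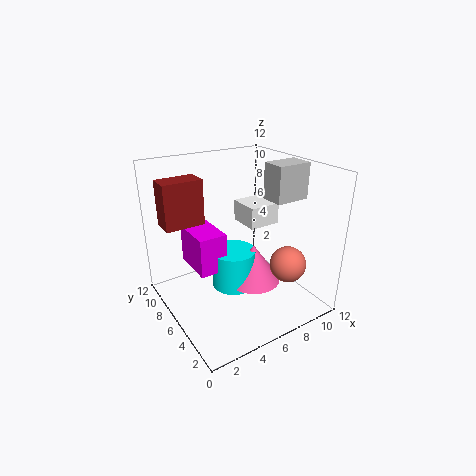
x_1 = 6.5
y_1 = 7.5
z_1 = 0.5
r_1 = 2
x_2 = 8
y_2 = 6.5
z_2 = 1
h_2 = 3.5
x_3 = 8.5
z_3 = 9
w_3 = 3
d_3 = 2
h_3 = 3
x_4 = 1
y_4 = 9
z_4 = 6.5
w_4 = 3.5
h_4 = 4
x_5 = 3
y_5 = 7
z_5 = 2.5
w_5 = 2.5
h_5 = 3.5
x_6 = 8.5
y_6 = 7.5
z_6 = 5.5
w_6 = 3
h_6 = 2
x_7 = 9
y_7 = 3
z_7 = 4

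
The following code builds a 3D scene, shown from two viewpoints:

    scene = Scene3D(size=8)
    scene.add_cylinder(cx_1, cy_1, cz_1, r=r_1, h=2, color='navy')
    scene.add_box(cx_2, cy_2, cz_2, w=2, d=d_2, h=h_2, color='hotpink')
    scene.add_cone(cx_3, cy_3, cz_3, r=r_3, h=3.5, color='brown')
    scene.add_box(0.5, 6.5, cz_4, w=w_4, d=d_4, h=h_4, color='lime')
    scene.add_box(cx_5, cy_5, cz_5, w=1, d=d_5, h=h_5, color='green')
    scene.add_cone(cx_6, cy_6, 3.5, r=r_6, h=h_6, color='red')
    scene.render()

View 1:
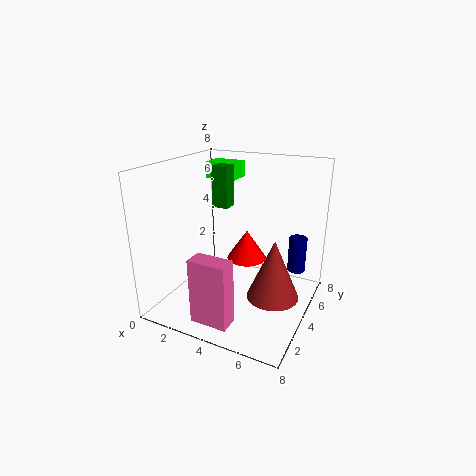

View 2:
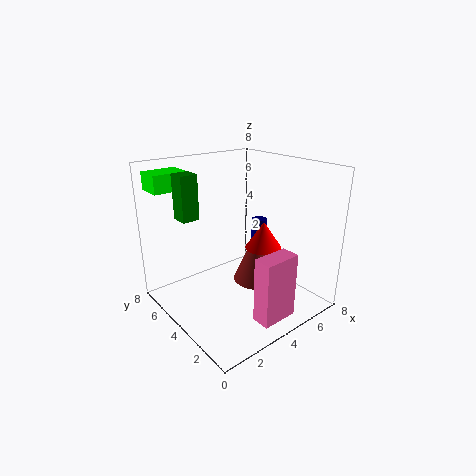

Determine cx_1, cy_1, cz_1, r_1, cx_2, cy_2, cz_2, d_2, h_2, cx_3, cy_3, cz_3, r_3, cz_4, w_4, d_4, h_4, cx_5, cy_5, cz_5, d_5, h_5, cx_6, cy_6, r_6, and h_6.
cx_1 = 7; cy_1 = 5.5; cz_1 = 2; r_1 = 0.5; cx_2 = 3; cy_2 = 0.5; cz_2 = 0.5; d_2 = 1; h_2 = 3.5; cx_3 = 6; cy_3 = 4.5; cz_3 = 0.5; r_3 = 1.5; cz_4 = 6.5; w_4 = 2; d_4 = 1.5; h_4 = 1; cx_5 = 1.5; cy_5 = 5.5; cz_5 = 5; d_5 = 1; h_5 = 2.5; cx_6 = 5; cy_6 = 3; r_6 = 1; h_6 = 1.5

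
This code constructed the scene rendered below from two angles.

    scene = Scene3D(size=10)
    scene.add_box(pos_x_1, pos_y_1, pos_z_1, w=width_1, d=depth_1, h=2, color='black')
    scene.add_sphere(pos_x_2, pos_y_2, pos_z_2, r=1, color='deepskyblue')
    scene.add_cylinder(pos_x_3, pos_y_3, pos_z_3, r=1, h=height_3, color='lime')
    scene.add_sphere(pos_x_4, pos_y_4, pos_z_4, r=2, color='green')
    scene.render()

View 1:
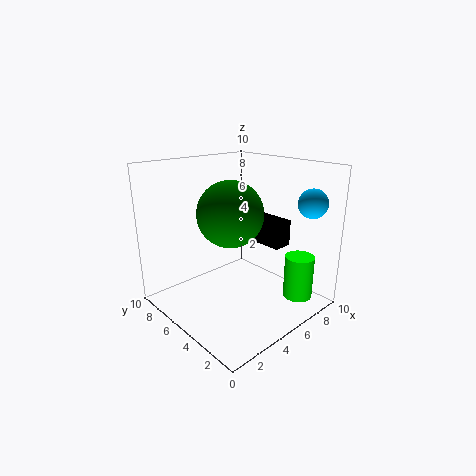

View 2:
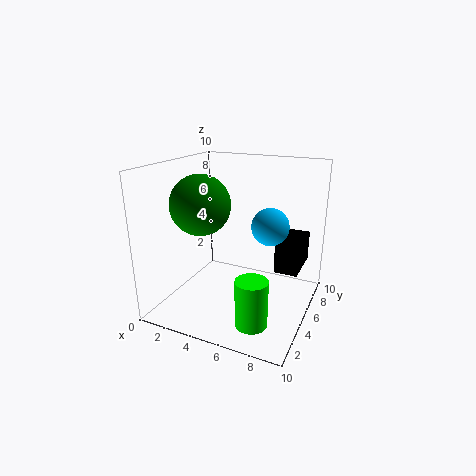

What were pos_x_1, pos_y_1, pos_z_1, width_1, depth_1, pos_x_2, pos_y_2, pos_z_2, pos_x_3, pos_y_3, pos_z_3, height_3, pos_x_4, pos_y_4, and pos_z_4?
pos_x_1 = 8; pos_y_1 = 4; pos_z_1 = 3.5; width_1 = 1.5; depth_1 = 3; pos_x_2 = 8.5; pos_y_2 = 1.5; pos_z_2 = 7.5; pos_x_3 = 7.5; pos_y_3 = 1.5; pos_z_3 = 1; height_3 = 3; pos_x_4 = 3; pos_y_4 = 3.5; pos_z_4 = 7.5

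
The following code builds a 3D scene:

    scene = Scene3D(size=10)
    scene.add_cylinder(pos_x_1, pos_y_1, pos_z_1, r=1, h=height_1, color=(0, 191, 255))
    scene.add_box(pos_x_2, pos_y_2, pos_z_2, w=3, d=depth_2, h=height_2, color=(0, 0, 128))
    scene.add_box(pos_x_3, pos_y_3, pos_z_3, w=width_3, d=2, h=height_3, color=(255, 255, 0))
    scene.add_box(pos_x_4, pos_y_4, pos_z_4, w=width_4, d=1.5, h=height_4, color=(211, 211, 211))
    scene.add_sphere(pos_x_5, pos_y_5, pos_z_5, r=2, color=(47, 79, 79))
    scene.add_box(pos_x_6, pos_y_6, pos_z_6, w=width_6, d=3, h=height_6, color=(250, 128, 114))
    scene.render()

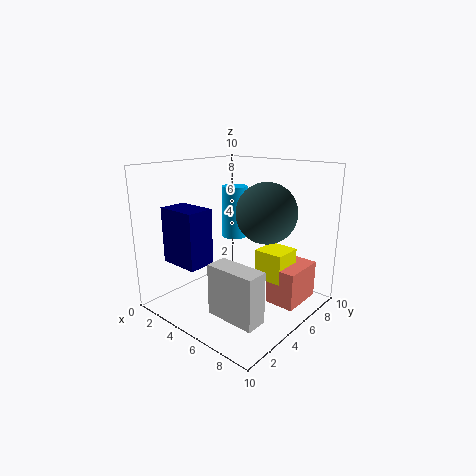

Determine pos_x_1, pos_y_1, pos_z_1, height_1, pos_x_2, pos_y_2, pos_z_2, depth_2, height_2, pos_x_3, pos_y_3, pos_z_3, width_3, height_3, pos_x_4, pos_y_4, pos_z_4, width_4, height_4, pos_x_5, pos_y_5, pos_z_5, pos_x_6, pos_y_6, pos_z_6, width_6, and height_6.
pos_x_1 = 2.5, pos_y_1 = 7.5, pos_z_1 = 4, height_1 = 4, pos_x_2 = 0.5, pos_y_2 = 2, pos_z_2 = 3, depth_2 = 2, height_2 = 4, pos_x_3 = 6.5, pos_y_3 = 5, pos_z_3 = 2.5, width_3 = 2, height_3 = 2, pos_x_4 = 5, pos_y_4 = 2, pos_z_4 = 0.5, width_4 = 3.5, height_4 = 3.5, pos_x_5 = 7, pos_y_5 = 5.5, pos_z_5 = 7, pos_x_6 = 7.5, pos_y_6 = 5, pos_z_6 = 1, width_6 = 2, height_6 = 2.5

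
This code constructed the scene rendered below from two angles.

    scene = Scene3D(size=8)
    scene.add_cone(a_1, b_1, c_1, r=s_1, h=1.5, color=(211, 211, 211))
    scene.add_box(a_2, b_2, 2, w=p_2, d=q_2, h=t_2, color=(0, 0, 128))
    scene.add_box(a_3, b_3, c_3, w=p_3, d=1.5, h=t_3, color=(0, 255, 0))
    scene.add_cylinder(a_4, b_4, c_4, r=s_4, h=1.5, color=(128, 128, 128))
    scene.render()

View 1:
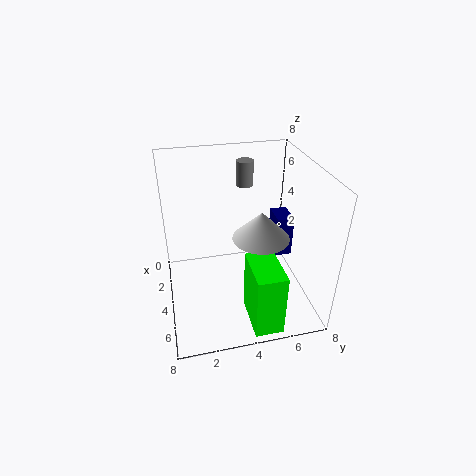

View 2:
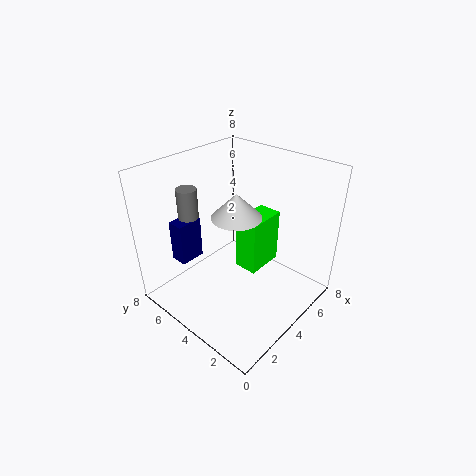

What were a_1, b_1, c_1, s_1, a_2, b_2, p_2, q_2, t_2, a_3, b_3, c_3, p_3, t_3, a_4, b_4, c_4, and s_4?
a_1 = 5; b_1 = 5; c_1 = 4.5; s_1 = 1.5; a_2 = 2; b_2 = 6.5; p_2 = 1.5; q_2 = 1; t_2 = 2.5; a_3 = 5.5; b_3 = 4; c_3 = 0.5; p_3 = 2.5; t_3 = 3.5; a_4 = 1.5; b_4 = 5; c_4 = 6; s_4 = 0.5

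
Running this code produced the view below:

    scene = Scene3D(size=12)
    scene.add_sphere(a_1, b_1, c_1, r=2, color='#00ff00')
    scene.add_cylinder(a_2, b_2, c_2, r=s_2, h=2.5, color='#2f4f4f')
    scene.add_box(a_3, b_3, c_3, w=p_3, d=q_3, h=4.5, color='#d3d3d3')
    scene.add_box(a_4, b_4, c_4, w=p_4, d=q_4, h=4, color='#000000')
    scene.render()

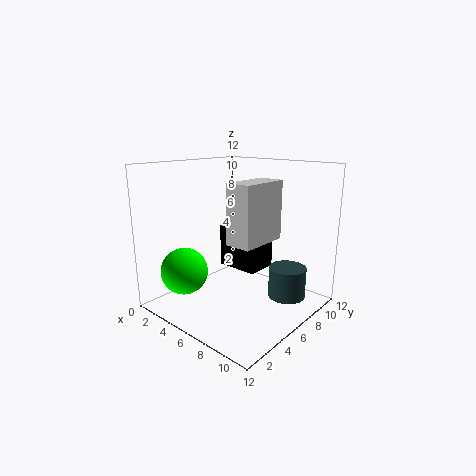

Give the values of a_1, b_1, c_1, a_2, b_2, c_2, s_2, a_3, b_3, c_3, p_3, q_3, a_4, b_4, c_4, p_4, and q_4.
a_1 = 2.5
b_1 = 3
c_1 = 3
a_2 = 10
b_2 = 7.5
c_2 = 1.5
s_2 = 1.5
a_3 = 7.5
b_3 = 3
c_3 = 6.5
p_3 = 2
q_3 = 4
a_4 = 2
b_4 = 8
c_4 = 2
p_4 = 4
q_4 = 3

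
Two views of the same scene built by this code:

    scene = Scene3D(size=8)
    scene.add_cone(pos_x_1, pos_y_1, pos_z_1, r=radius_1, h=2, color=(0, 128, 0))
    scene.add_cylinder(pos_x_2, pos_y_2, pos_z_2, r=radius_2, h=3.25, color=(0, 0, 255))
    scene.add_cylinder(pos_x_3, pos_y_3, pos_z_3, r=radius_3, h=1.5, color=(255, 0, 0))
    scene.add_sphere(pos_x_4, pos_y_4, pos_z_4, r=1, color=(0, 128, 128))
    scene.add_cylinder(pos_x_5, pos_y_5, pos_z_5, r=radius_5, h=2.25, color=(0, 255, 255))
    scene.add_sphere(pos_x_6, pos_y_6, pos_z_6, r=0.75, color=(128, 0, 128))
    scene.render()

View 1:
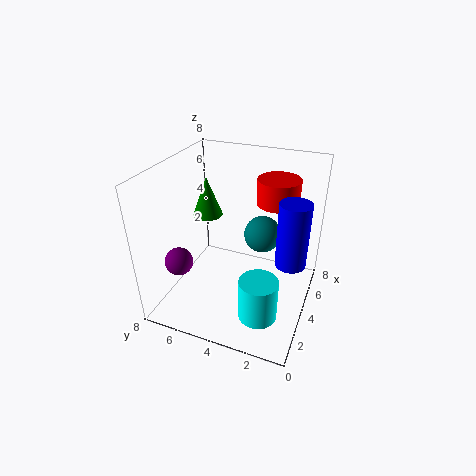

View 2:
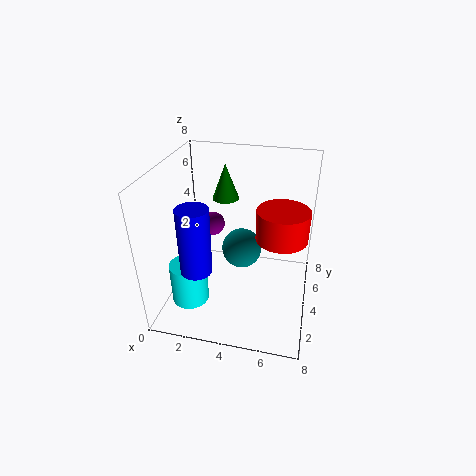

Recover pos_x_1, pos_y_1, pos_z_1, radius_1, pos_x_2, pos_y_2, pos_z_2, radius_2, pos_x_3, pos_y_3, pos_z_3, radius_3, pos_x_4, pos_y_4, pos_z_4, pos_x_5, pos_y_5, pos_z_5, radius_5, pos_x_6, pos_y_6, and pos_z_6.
pos_x_1 = 3
pos_y_1 = 5.25
pos_z_1 = 5.75
radius_1 = 0.75
pos_x_2 = 2.75
pos_y_2 = 0.75
pos_z_2 = 4
radius_2 = 0.75
pos_x_3 = 6.5
pos_y_3 = 2.5
pos_z_3 = 5.25
radius_3 = 1.25
pos_x_4 = 4.5
pos_y_4 = 2.75
pos_z_4 = 4.25
pos_x_5 = 1.75
pos_y_5 = 2
pos_z_5 = 1
radius_5 = 1
pos_x_6 = 1.75
pos_y_6 = 6.5
pos_z_6 = 3.25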